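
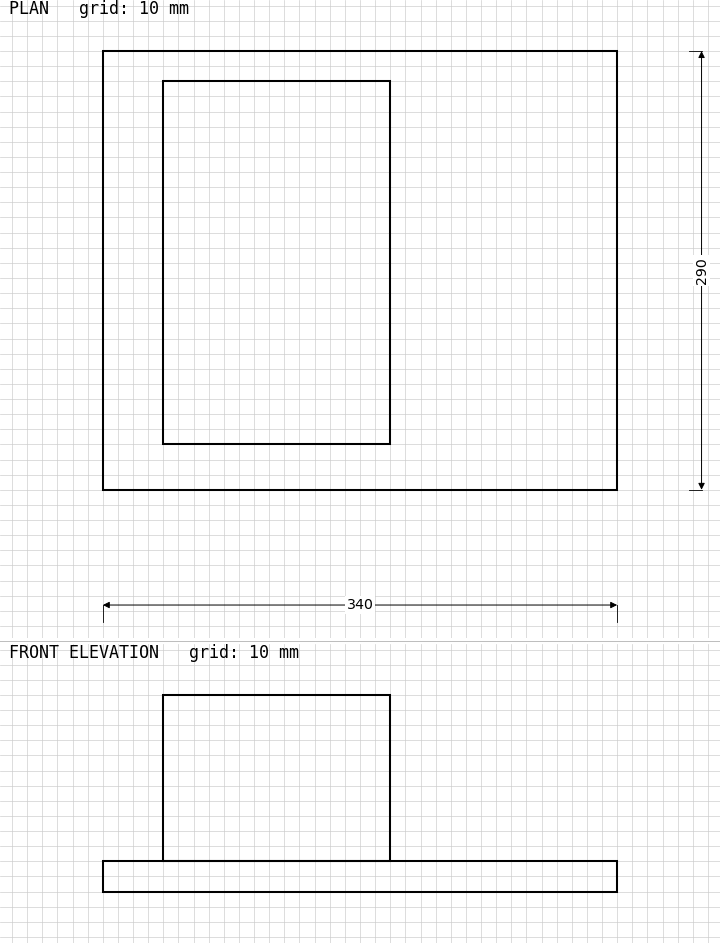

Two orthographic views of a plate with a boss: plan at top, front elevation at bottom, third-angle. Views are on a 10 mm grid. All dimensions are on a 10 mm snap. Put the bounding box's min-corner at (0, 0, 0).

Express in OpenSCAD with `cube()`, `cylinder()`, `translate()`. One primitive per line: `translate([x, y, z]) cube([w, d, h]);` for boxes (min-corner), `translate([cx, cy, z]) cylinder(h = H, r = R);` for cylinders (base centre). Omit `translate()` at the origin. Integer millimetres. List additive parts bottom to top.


cube([340, 290, 20]);
translate([40, 30, 20]) cube([150, 240, 110]);


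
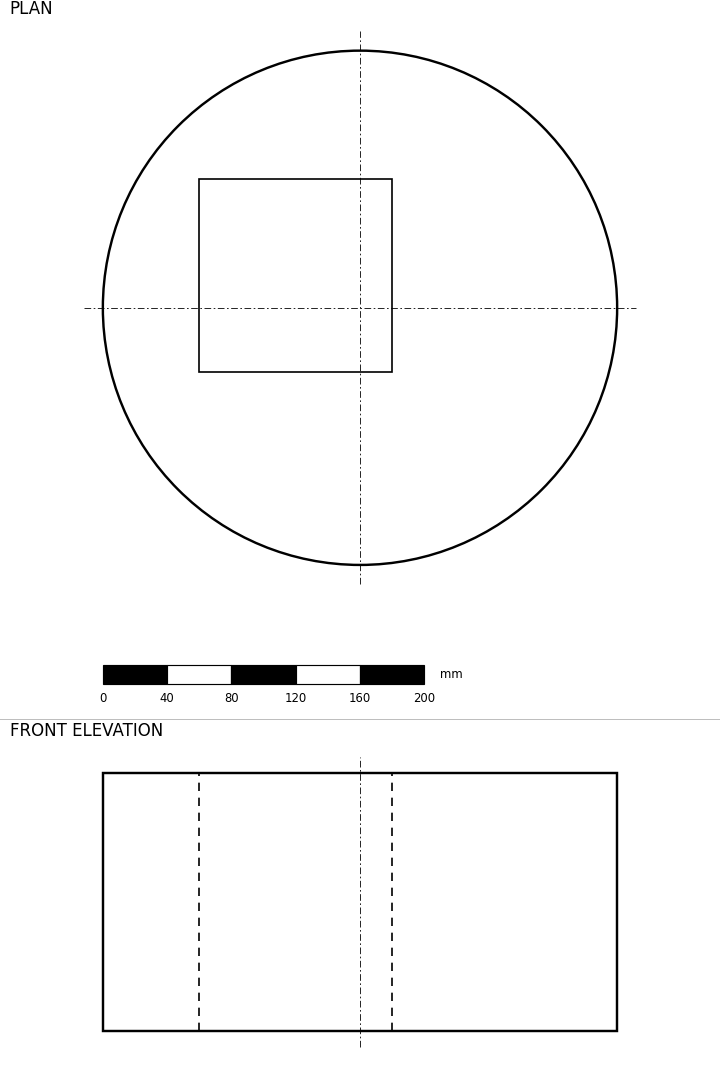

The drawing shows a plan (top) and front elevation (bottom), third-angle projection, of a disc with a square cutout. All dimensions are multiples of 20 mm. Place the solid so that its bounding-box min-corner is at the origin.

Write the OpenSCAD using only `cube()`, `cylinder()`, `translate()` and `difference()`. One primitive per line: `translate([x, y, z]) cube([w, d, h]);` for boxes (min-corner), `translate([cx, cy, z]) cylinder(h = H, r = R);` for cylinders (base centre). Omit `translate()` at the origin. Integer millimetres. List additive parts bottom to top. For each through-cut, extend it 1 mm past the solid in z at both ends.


difference() {
  translate([160, 160, 0]) cylinder(h = 160, r = 160);
  translate([60, 120, -1]) cube([120, 120, 162]);
}


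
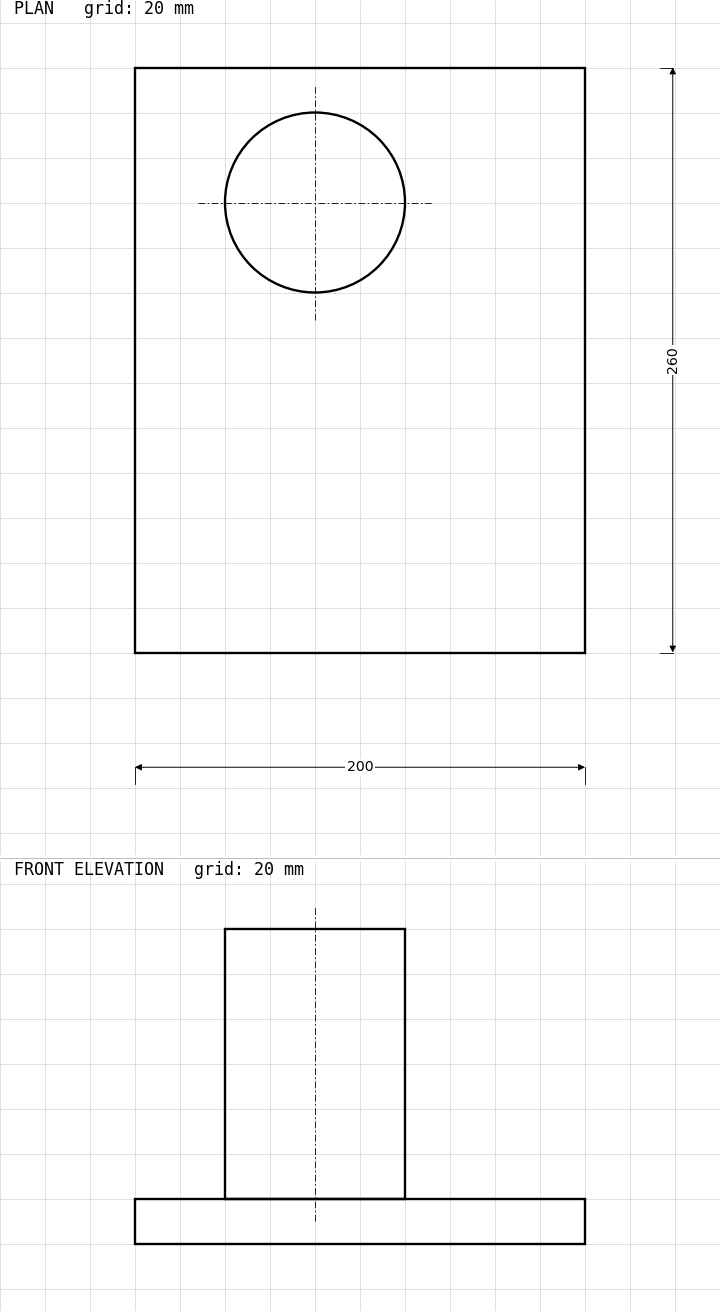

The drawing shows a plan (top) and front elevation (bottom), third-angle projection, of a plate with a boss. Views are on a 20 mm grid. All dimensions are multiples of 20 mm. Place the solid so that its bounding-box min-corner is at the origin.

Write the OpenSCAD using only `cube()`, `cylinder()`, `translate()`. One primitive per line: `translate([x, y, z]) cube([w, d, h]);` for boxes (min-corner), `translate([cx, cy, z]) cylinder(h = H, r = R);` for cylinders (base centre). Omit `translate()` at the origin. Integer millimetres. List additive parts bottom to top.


cube([200, 260, 20]);
translate([80, 200, 20]) cylinder(h = 120, r = 40);


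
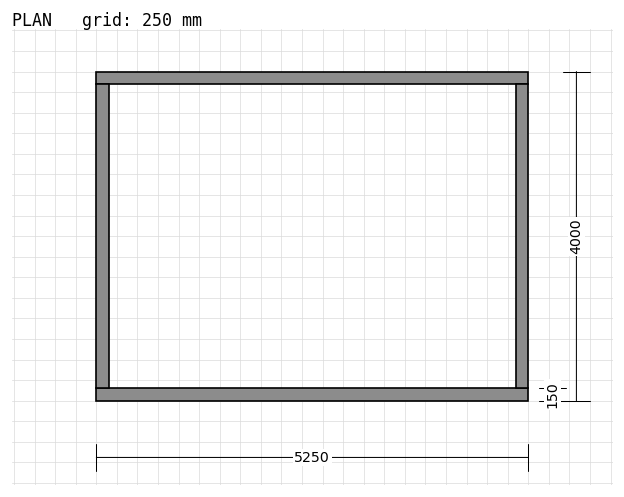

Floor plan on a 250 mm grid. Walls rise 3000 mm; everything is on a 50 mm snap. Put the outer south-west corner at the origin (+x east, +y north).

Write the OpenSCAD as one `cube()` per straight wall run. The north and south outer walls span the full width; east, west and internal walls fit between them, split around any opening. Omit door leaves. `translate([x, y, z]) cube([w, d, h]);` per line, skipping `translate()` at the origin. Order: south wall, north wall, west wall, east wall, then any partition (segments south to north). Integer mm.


cube([5250, 150, 3000]);
translate([0, 3850, 0]) cube([5250, 150, 3000]);
translate([0, 150, 0]) cube([150, 3700, 3000]);
translate([5100, 150, 0]) cube([150, 3700, 3000]);


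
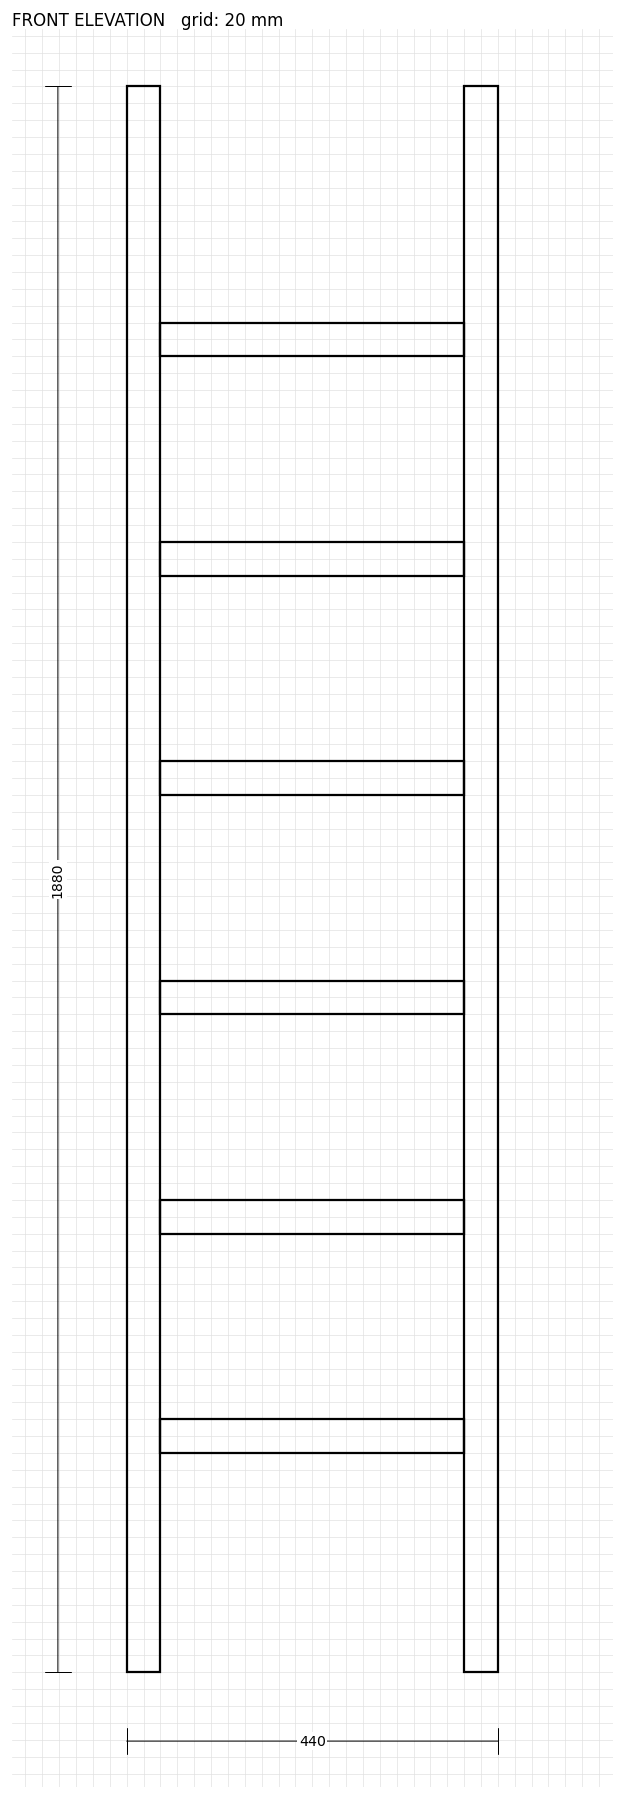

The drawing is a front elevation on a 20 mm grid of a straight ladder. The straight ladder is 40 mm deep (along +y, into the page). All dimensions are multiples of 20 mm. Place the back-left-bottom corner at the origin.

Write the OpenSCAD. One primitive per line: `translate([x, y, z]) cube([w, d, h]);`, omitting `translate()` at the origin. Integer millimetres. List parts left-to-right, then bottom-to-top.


cube([40, 40, 1880]);
translate([40, 0, 260]) cube([360, 40, 40]);
translate([40, 0, 520]) cube([360, 40, 40]);
translate([40, 0, 780]) cube([360, 40, 40]);
translate([40, 0, 1040]) cube([360, 40, 40]);
translate([40, 0, 1300]) cube([360, 40, 40]);
translate([40, 0, 1560]) cube([360, 40, 40]);
translate([400, 0, 0]) cube([40, 40, 1880]);


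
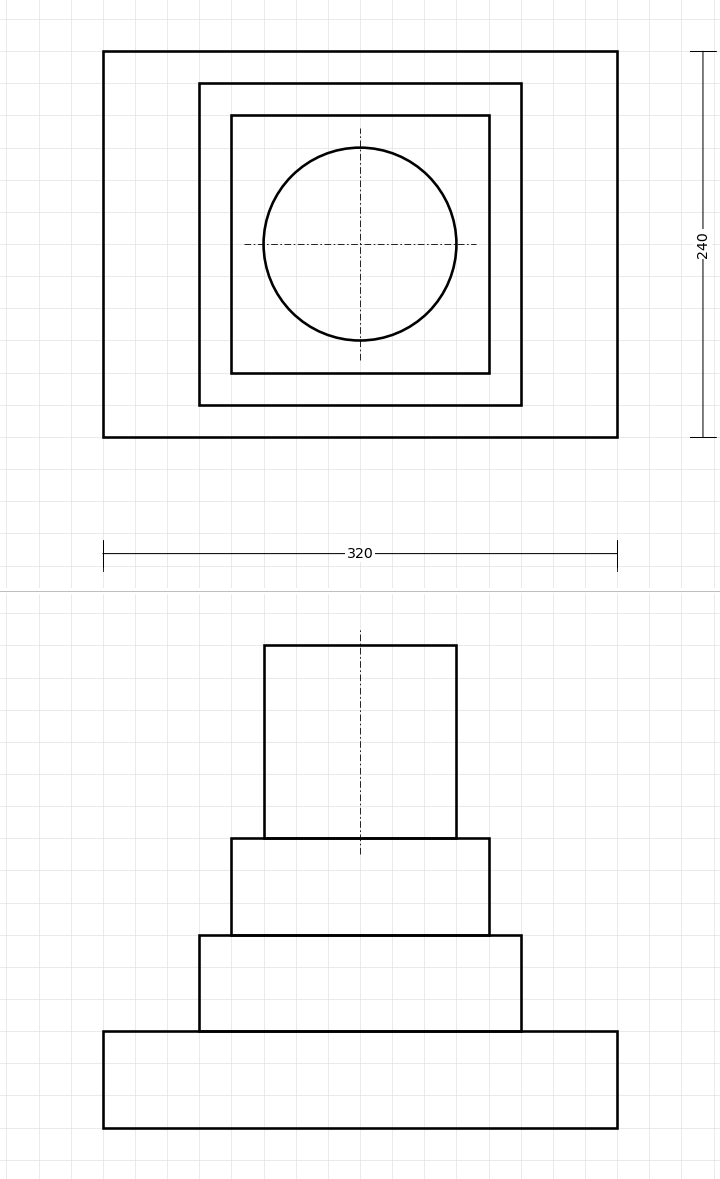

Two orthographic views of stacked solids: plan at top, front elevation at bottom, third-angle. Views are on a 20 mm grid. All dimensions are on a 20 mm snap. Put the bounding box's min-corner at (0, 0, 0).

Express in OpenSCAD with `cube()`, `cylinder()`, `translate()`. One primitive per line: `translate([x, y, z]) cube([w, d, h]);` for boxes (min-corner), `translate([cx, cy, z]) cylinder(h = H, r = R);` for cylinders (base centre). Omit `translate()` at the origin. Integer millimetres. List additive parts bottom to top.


cube([320, 240, 60]);
translate([60, 20, 60]) cube([200, 200, 60]);
translate([80, 40, 120]) cube([160, 160, 60]);
translate([160, 120, 180]) cylinder(h = 120, r = 60);


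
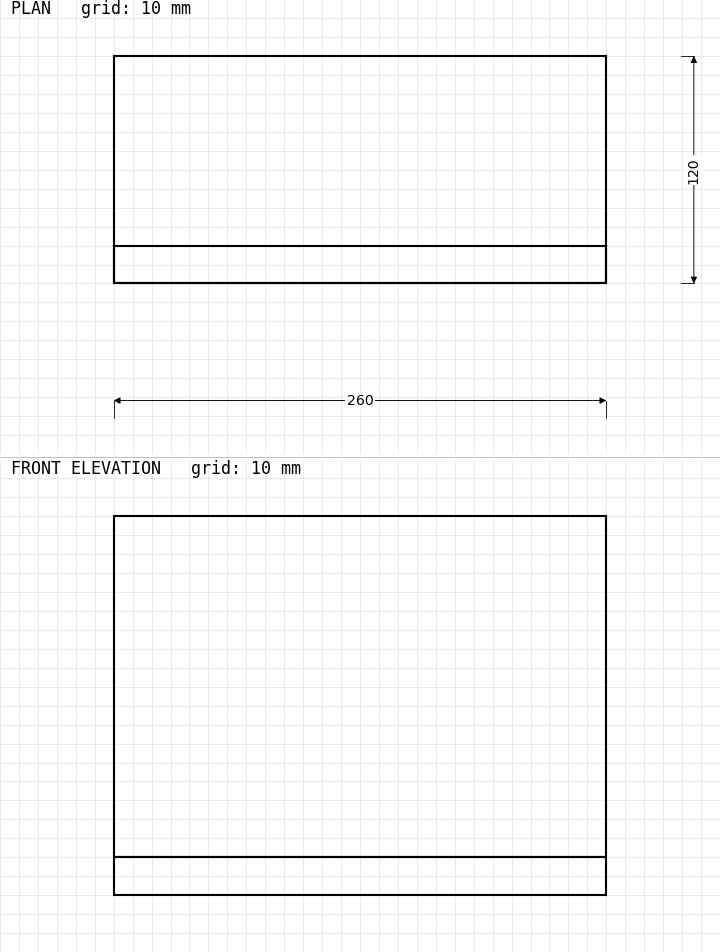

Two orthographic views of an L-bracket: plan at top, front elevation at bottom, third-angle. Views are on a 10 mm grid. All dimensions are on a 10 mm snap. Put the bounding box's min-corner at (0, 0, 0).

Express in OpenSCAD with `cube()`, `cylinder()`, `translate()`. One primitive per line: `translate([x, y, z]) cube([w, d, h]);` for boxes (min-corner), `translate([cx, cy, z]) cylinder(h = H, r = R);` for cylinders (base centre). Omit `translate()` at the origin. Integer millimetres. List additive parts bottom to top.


cube([260, 120, 20]);
translate([0, 0, 20]) cube([260, 20, 180]);


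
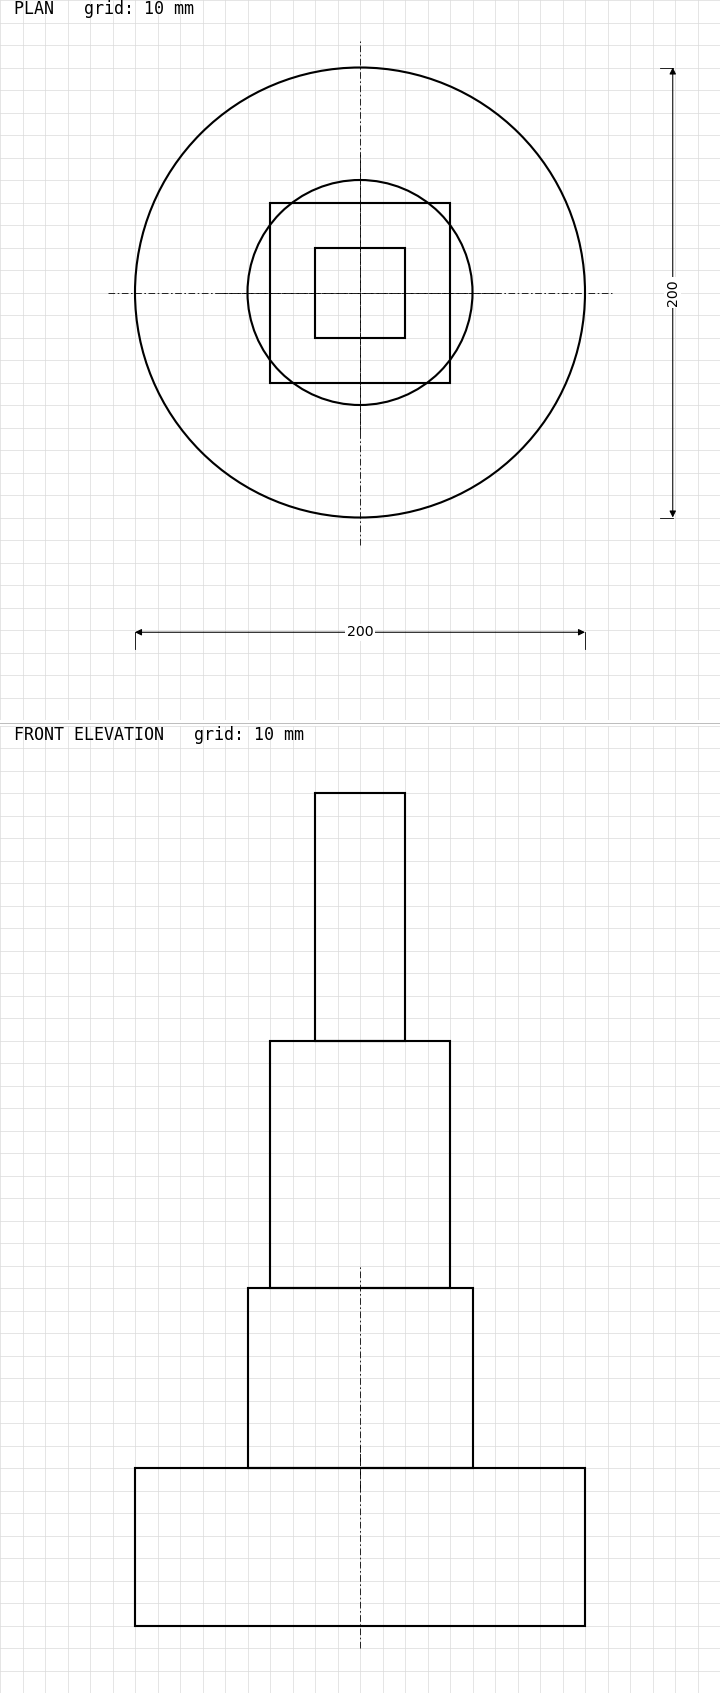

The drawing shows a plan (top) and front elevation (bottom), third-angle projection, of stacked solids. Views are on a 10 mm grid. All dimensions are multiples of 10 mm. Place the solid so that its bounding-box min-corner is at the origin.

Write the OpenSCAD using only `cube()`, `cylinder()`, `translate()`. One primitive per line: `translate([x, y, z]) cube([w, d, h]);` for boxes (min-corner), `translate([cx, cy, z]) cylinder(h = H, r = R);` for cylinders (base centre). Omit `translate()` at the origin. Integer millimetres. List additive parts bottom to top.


translate([100, 100, 0]) cylinder(h = 70, r = 100);
translate([100, 100, 70]) cylinder(h = 80, r = 50);
translate([60, 60, 150]) cube([80, 80, 110]);
translate([80, 80, 260]) cube([40, 40, 110]);


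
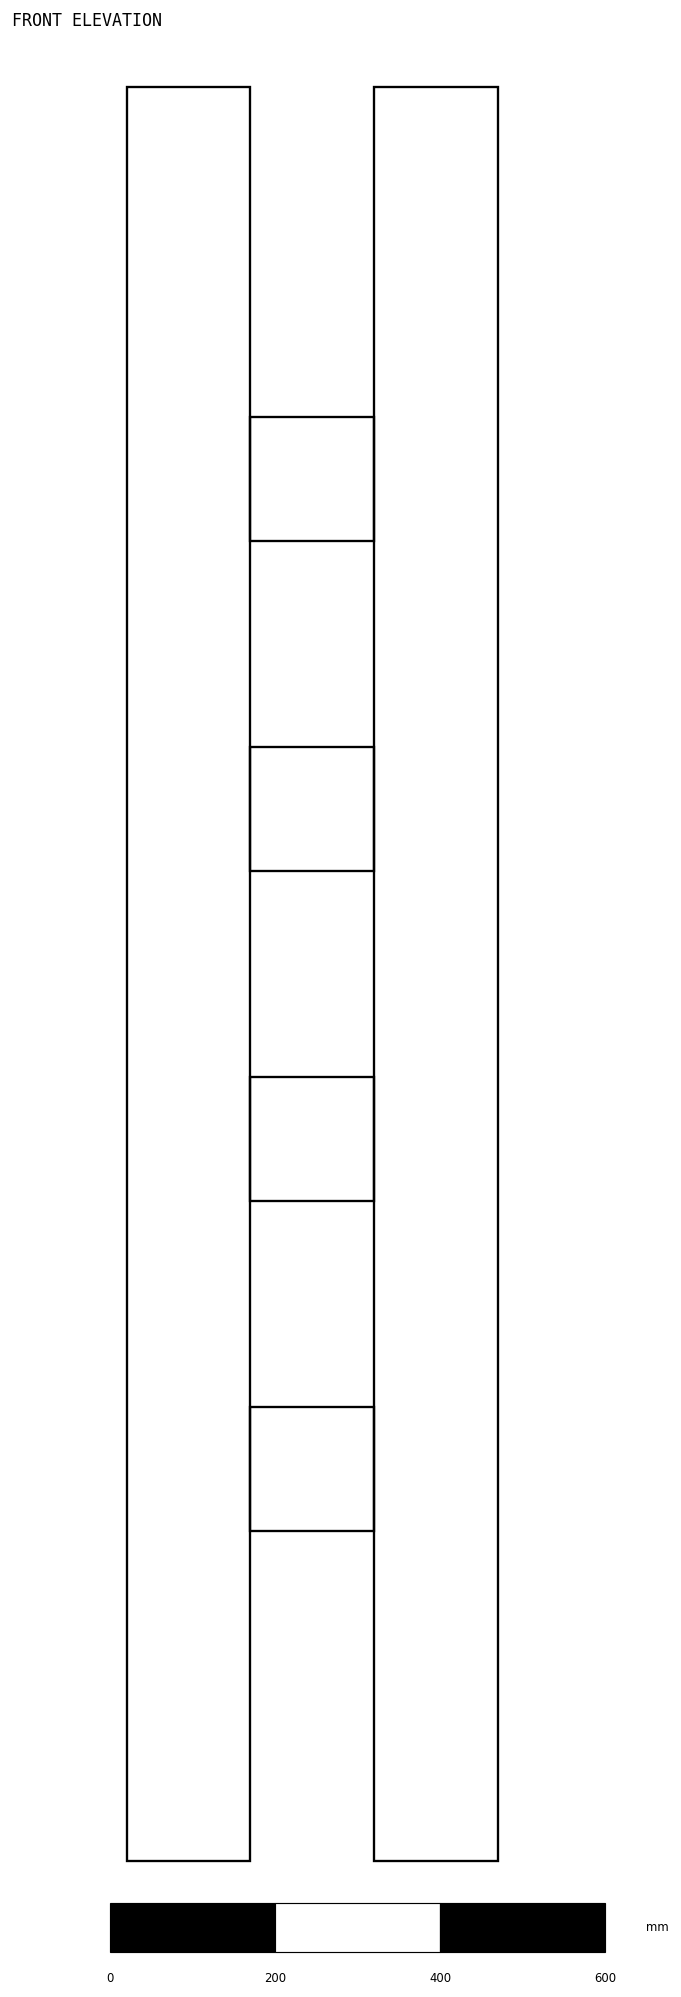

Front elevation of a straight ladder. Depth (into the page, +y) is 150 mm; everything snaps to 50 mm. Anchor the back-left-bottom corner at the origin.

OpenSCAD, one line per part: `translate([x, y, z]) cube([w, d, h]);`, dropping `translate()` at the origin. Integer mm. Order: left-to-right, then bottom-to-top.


cube([150, 150, 2150]);
translate([150, 0, 400]) cube([150, 150, 150]);
translate([150, 0, 800]) cube([150, 150, 150]);
translate([150, 0, 1200]) cube([150, 150, 150]);
translate([150, 0, 1600]) cube([150, 150, 150]);
translate([300, 0, 0]) cube([150, 150, 2150]);


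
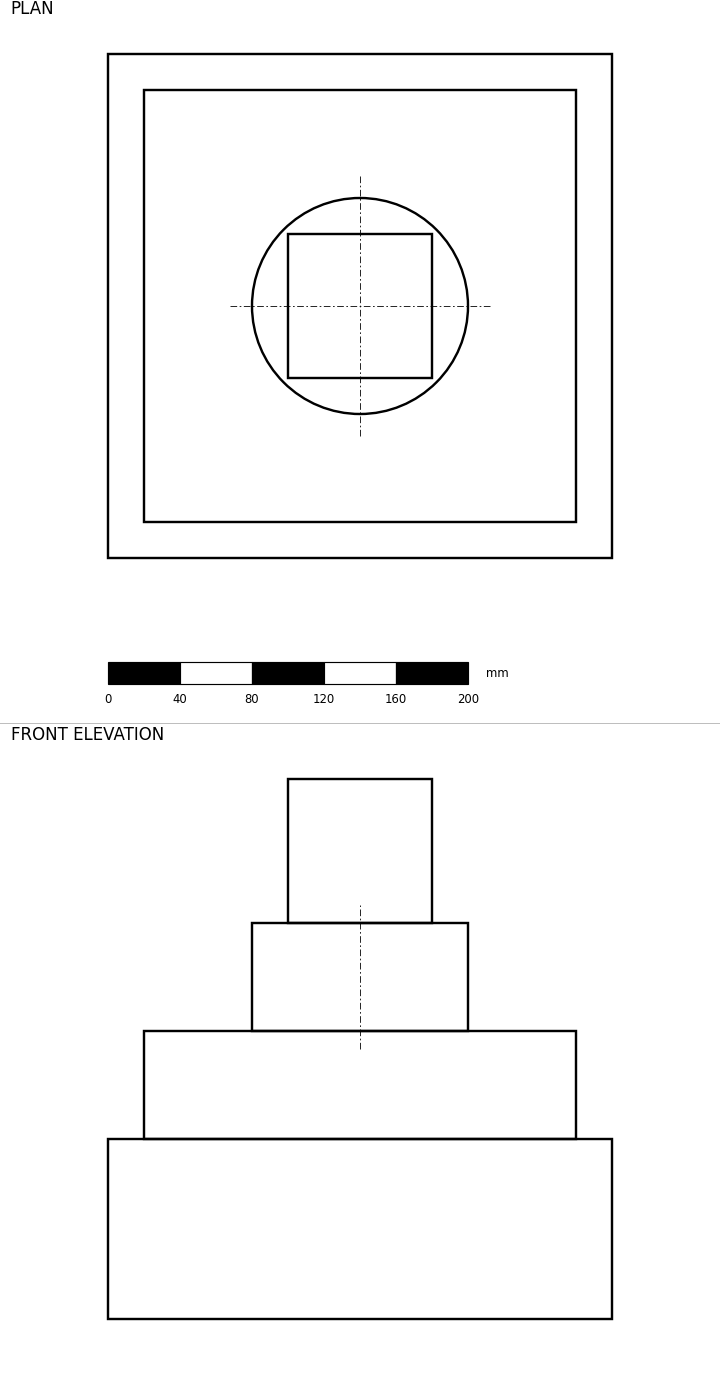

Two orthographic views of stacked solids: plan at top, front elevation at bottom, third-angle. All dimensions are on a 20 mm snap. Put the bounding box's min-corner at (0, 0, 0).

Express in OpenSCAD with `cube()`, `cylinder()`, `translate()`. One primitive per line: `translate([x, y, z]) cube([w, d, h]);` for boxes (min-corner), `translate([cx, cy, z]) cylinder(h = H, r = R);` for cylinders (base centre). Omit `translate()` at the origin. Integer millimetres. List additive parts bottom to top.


cube([280, 280, 100]);
translate([20, 20, 100]) cube([240, 240, 60]);
translate([140, 140, 160]) cylinder(h = 60, r = 60);
translate([100, 100, 220]) cube([80, 80, 80]);


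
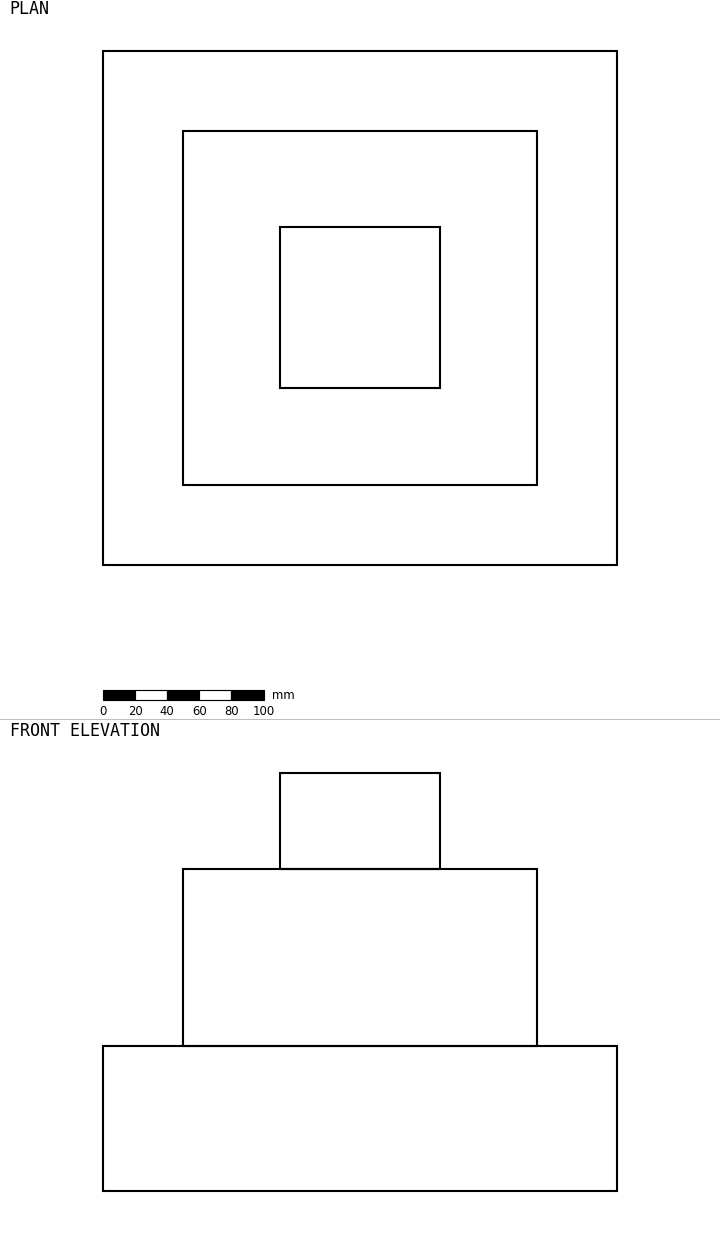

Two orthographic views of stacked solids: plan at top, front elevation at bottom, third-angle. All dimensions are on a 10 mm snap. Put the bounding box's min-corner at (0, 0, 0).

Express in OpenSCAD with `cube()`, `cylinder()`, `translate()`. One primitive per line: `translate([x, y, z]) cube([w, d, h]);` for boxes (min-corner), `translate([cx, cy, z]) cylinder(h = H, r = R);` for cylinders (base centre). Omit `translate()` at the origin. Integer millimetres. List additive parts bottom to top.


cube([320, 320, 90]);
translate([50, 50, 90]) cube([220, 220, 110]);
translate([110, 110, 200]) cube([100, 100, 60]);


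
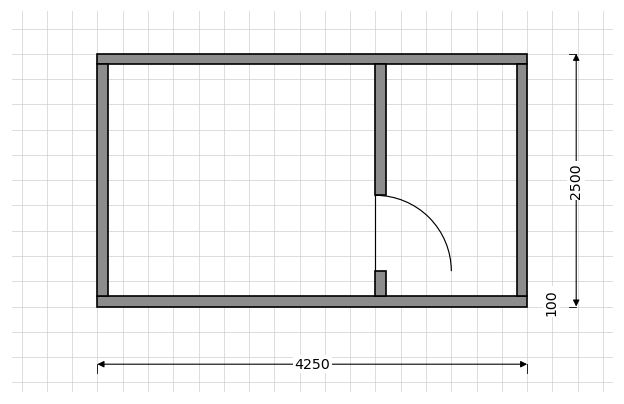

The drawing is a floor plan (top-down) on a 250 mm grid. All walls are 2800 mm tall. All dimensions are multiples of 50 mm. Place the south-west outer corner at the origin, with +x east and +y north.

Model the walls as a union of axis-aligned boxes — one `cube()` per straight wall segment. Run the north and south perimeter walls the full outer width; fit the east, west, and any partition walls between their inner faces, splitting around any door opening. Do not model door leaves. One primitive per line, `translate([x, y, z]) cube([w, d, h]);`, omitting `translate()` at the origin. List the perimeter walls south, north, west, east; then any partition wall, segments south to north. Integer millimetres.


cube([4250, 100, 2800]);
translate([0, 2400, 0]) cube([4250, 100, 2800]);
translate([0, 100, 0]) cube([100, 2300, 2800]);
translate([4150, 100, 0]) cube([100, 2300, 2800]);
translate([2750, 100, 0]) cube([100, 250, 2800]);
translate([2750, 1100, 0]) cube([100, 1300, 2800]);


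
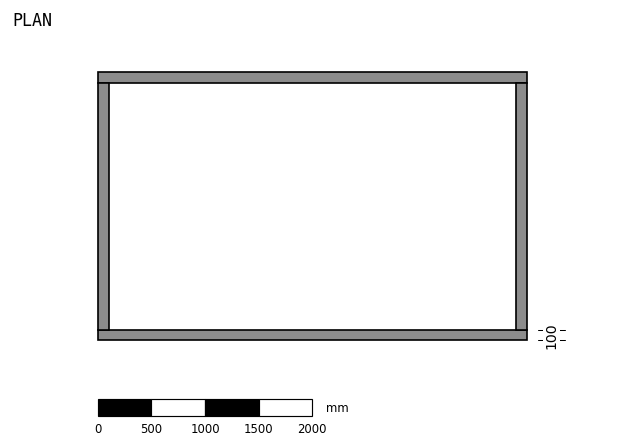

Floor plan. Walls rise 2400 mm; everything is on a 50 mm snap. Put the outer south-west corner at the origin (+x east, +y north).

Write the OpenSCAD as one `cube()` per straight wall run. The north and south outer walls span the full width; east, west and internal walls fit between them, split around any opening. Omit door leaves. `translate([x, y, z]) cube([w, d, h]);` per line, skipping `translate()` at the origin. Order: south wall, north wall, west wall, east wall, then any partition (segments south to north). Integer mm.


cube([4000, 100, 2400]);
translate([0, 2400, 0]) cube([4000, 100, 2400]);
translate([0, 100, 0]) cube([100, 2300, 2400]);
translate([3900, 100, 0]) cube([100, 2300, 2400]);


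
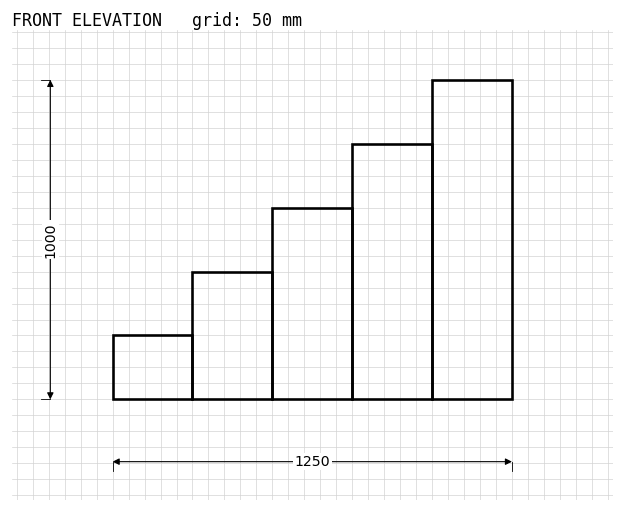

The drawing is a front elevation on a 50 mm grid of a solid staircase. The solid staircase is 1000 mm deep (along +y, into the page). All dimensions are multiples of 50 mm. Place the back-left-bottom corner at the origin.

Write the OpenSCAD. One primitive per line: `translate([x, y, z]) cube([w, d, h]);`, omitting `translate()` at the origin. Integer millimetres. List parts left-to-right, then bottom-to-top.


cube([250, 1000, 200]);
translate([250, 0, 0]) cube([250, 1000, 400]);
translate([500, 0, 0]) cube([250, 1000, 600]);
translate([750, 0, 0]) cube([250, 1000, 800]);
translate([1000, 0, 0]) cube([250, 1000, 1000]);


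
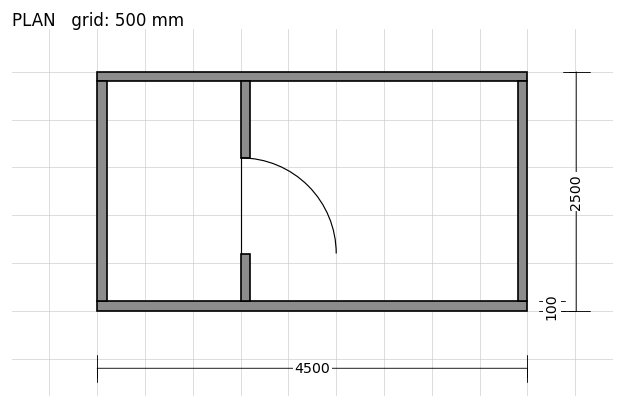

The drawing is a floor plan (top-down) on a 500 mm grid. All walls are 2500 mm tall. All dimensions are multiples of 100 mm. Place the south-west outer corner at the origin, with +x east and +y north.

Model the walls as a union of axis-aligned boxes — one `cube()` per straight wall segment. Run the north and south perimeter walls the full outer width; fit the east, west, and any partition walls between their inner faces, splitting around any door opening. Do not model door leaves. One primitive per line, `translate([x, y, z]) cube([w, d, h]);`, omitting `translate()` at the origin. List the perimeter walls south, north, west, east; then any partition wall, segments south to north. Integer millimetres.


cube([4500, 100, 2500]);
translate([0, 2400, 0]) cube([4500, 100, 2500]);
translate([0, 100, 0]) cube([100, 2300, 2500]);
translate([4400, 100, 0]) cube([100, 2300, 2500]);
translate([1500, 100, 0]) cube([100, 500, 2500]);
translate([1500, 1600, 0]) cube([100, 800, 2500]);


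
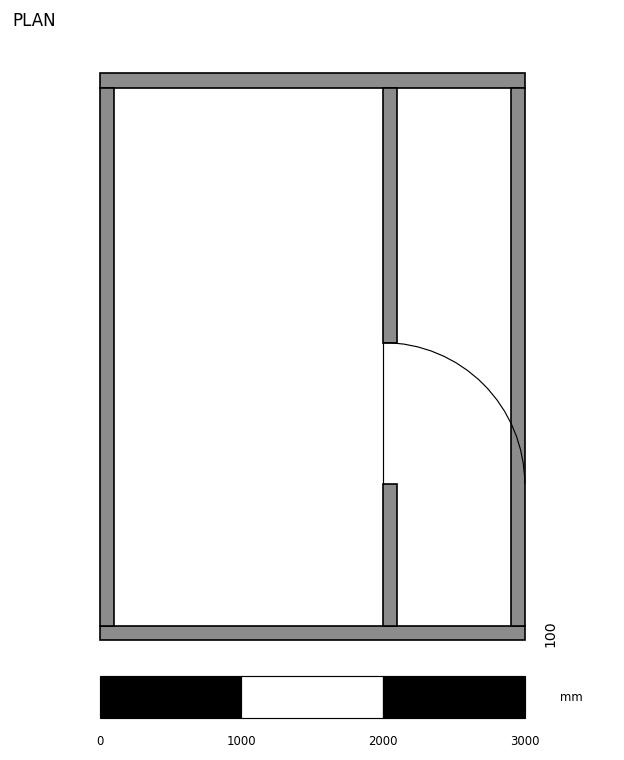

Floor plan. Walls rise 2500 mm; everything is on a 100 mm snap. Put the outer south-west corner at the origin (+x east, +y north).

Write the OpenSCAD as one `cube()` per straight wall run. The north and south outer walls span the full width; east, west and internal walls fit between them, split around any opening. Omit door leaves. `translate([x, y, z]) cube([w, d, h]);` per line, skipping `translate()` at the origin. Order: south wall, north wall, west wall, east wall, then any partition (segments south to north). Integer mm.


cube([3000, 100, 2500]);
translate([0, 3900, 0]) cube([3000, 100, 2500]);
translate([0, 100, 0]) cube([100, 3800, 2500]);
translate([2900, 100, 0]) cube([100, 3800, 2500]);
translate([2000, 100, 0]) cube([100, 1000, 2500]);
translate([2000, 2100, 0]) cube([100, 1800, 2500]);


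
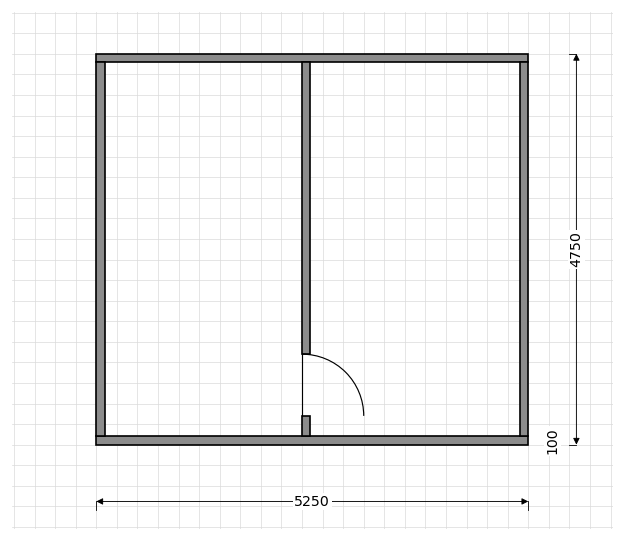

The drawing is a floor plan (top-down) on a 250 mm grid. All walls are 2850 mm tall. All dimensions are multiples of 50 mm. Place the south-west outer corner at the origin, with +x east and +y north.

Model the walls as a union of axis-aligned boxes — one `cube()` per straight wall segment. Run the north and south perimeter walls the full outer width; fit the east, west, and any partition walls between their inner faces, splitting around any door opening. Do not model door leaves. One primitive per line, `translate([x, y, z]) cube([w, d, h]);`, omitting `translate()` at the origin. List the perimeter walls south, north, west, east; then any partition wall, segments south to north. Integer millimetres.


cube([5250, 100, 2850]);
translate([0, 4650, 0]) cube([5250, 100, 2850]);
translate([0, 100, 0]) cube([100, 4550, 2850]);
translate([5150, 100, 0]) cube([100, 4550, 2850]);
translate([2500, 100, 0]) cube([100, 250, 2850]);
translate([2500, 1100, 0]) cube([100, 3550, 2850]);


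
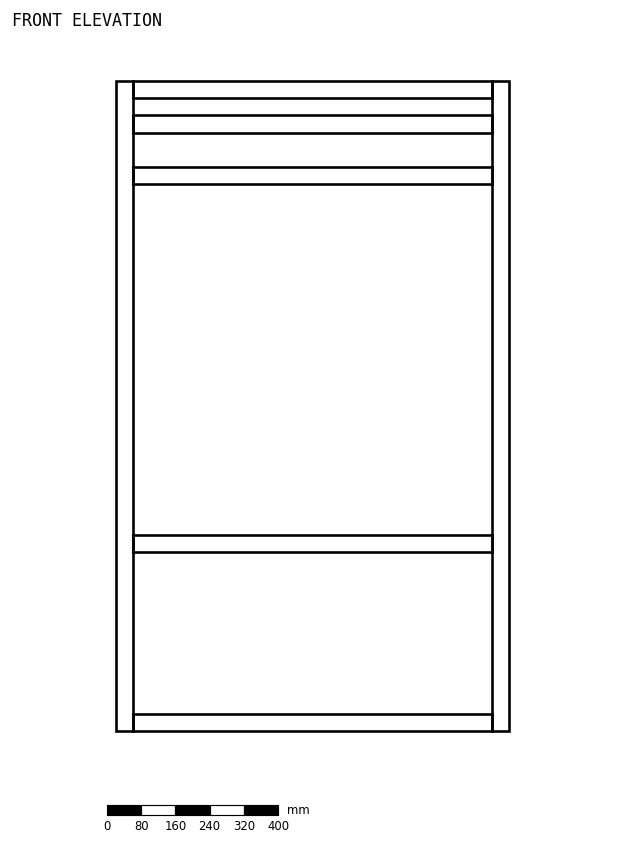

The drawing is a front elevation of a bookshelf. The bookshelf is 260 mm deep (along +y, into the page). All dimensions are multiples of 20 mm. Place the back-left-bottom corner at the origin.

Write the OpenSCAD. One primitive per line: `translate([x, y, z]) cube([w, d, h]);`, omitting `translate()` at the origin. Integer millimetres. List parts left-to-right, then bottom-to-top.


cube([40, 260, 1520]);
translate([40, 0, 0]) cube([840, 260, 40]);
translate([40, 0, 420]) cube([840, 260, 40]);
translate([40, 0, 1280]) cube([840, 260, 40]);
translate([40, 0, 1400]) cube([840, 260, 40]);
translate([40, 0, 1480]) cube([840, 260, 40]);
translate([880, 0, 0]) cube([40, 260, 1520]);


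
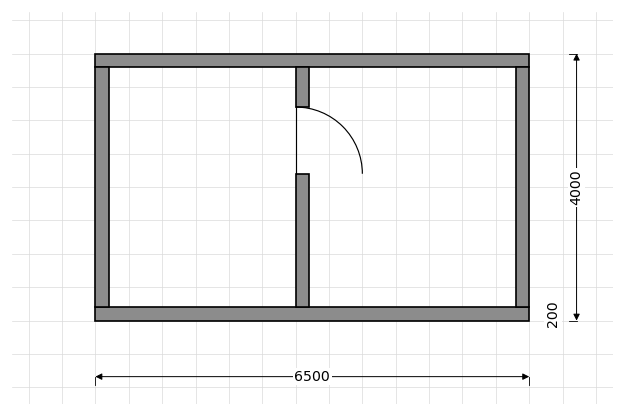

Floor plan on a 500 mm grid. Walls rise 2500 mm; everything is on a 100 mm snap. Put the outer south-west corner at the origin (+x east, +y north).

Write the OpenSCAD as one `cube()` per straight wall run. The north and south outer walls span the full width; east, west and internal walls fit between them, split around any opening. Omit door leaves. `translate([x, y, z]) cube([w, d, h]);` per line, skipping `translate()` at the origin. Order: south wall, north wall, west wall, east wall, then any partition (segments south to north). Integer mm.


cube([6500, 200, 2500]);
translate([0, 3800, 0]) cube([6500, 200, 2500]);
translate([0, 200, 0]) cube([200, 3600, 2500]);
translate([6300, 200, 0]) cube([200, 3600, 2500]);
translate([3000, 200, 0]) cube([200, 2000, 2500]);
translate([3000, 3200, 0]) cube([200, 600, 2500]);


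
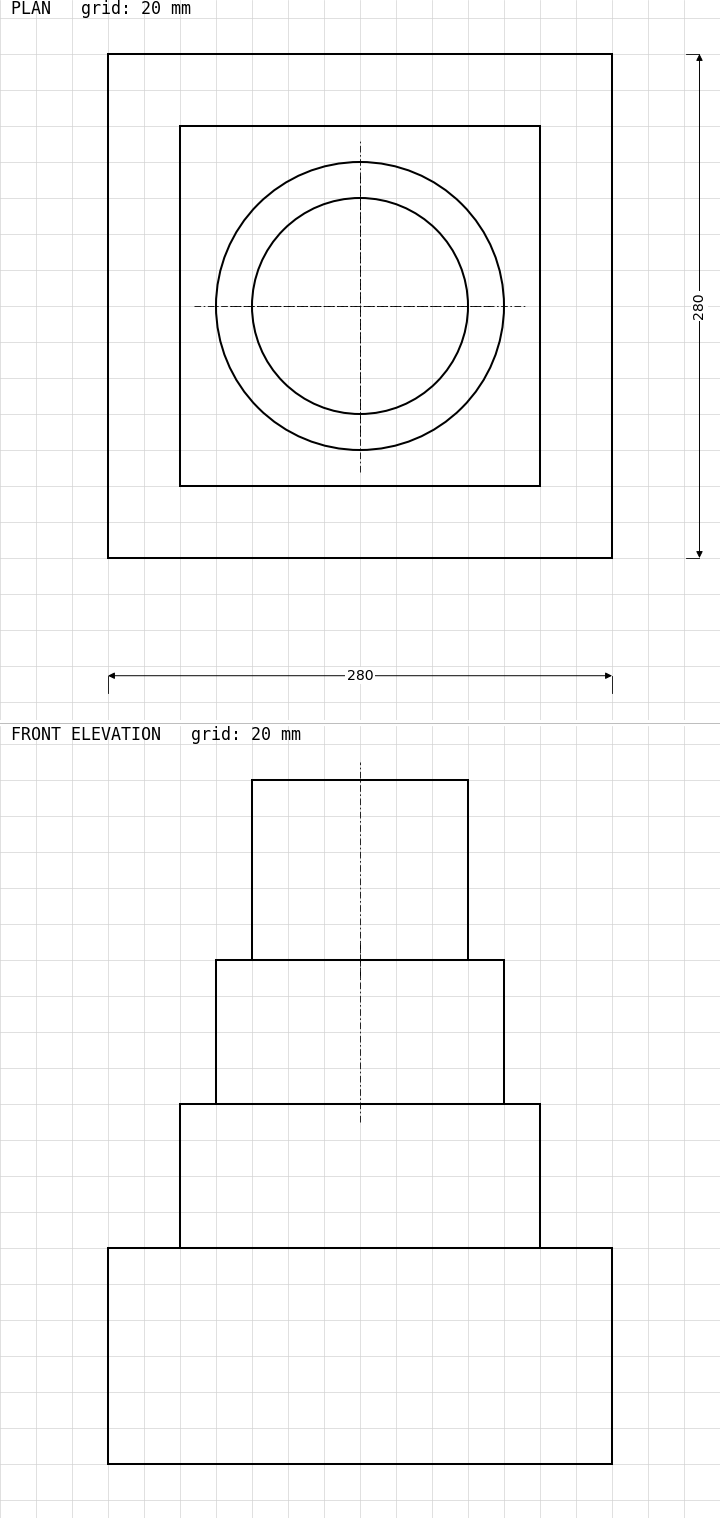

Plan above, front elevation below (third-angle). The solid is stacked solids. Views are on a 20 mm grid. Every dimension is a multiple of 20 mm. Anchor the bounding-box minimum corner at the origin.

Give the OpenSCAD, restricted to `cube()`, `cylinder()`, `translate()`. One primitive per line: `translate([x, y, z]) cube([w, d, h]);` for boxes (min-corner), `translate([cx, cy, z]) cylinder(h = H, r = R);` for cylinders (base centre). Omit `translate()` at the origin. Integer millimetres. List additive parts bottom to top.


cube([280, 280, 120]);
translate([40, 40, 120]) cube([200, 200, 80]);
translate([140, 140, 200]) cylinder(h = 80, r = 80);
translate([140, 140, 280]) cylinder(h = 100, r = 60);


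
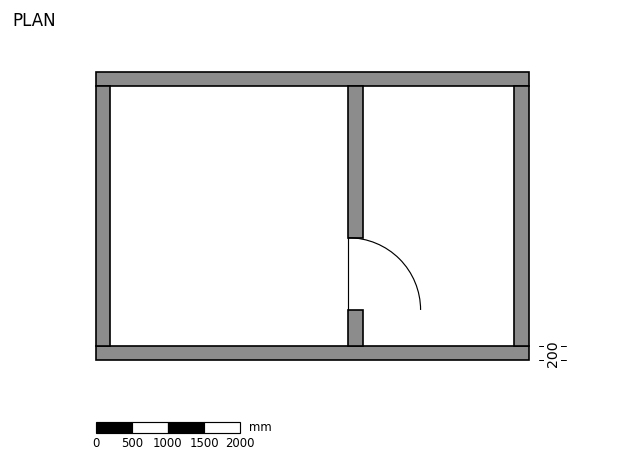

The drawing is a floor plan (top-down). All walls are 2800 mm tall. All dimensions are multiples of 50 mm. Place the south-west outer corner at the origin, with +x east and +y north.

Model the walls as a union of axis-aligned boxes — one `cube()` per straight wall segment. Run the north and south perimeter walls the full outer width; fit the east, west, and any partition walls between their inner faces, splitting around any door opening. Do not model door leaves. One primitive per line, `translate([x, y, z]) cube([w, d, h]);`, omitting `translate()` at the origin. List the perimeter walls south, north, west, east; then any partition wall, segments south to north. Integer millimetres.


cube([6000, 200, 2800]);
translate([0, 3800, 0]) cube([6000, 200, 2800]);
translate([0, 200, 0]) cube([200, 3600, 2800]);
translate([5800, 200, 0]) cube([200, 3600, 2800]);
translate([3500, 200, 0]) cube([200, 500, 2800]);
translate([3500, 1700, 0]) cube([200, 2100, 2800]);


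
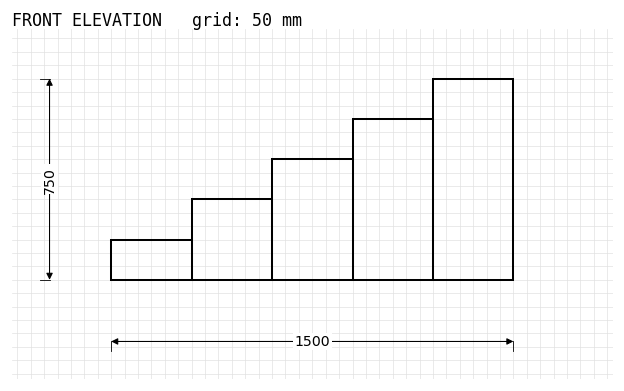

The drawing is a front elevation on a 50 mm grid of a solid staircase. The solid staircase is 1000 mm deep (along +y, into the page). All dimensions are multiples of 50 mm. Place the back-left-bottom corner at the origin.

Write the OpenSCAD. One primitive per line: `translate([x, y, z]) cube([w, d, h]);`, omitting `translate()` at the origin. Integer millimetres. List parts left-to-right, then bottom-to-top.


cube([300, 1000, 150]);
translate([300, 0, 0]) cube([300, 1000, 300]);
translate([600, 0, 0]) cube([300, 1000, 450]);
translate([900, 0, 0]) cube([300, 1000, 600]);
translate([1200, 0, 0]) cube([300, 1000, 750]);


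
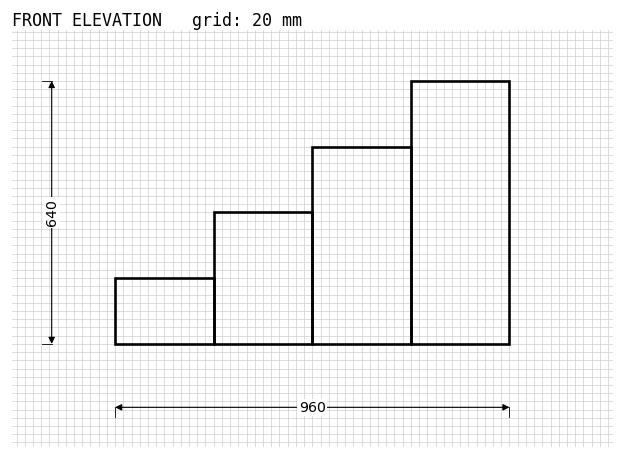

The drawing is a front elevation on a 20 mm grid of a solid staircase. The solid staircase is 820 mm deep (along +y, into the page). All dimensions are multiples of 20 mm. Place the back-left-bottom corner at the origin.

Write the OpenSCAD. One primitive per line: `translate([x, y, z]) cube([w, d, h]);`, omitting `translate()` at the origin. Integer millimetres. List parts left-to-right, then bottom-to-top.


cube([240, 820, 160]);
translate([240, 0, 0]) cube([240, 820, 320]);
translate([480, 0, 0]) cube([240, 820, 480]);
translate([720, 0, 0]) cube([240, 820, 640]);


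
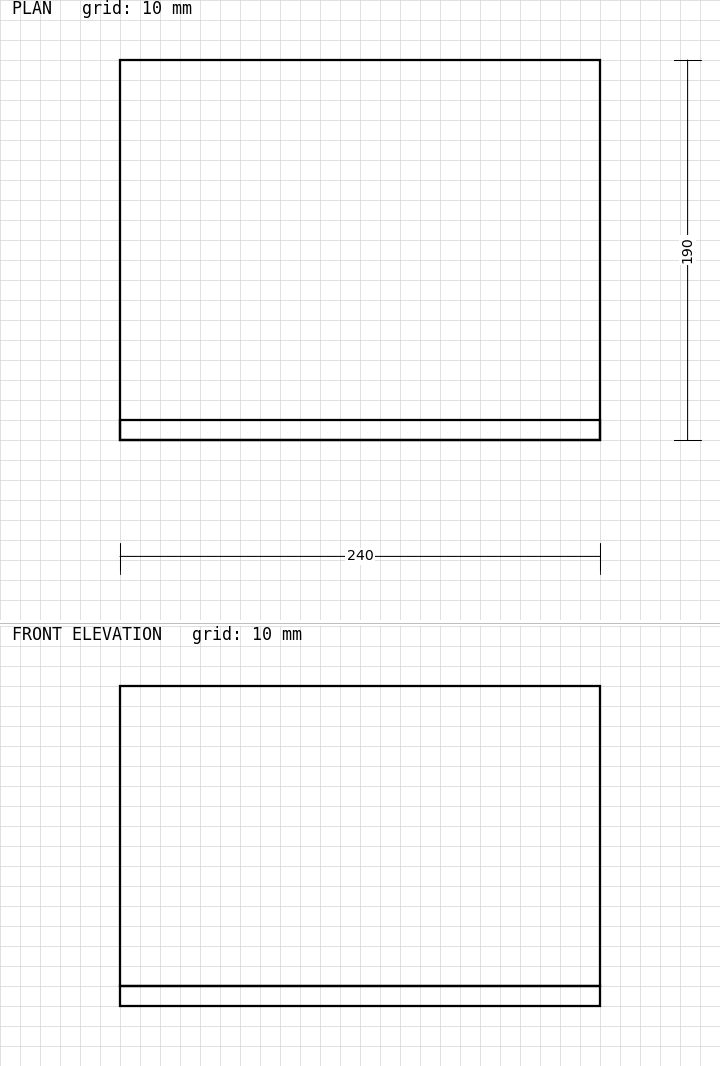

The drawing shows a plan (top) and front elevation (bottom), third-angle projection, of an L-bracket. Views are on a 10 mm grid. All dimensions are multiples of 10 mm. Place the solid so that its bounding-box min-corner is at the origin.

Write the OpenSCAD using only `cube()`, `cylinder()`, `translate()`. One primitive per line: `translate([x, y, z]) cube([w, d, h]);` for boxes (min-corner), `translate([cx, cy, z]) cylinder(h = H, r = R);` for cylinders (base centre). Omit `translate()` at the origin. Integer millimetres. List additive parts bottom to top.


cube([240, 190, 10]);
translate([0, 0, 10]) cube([240, 10, 150]);


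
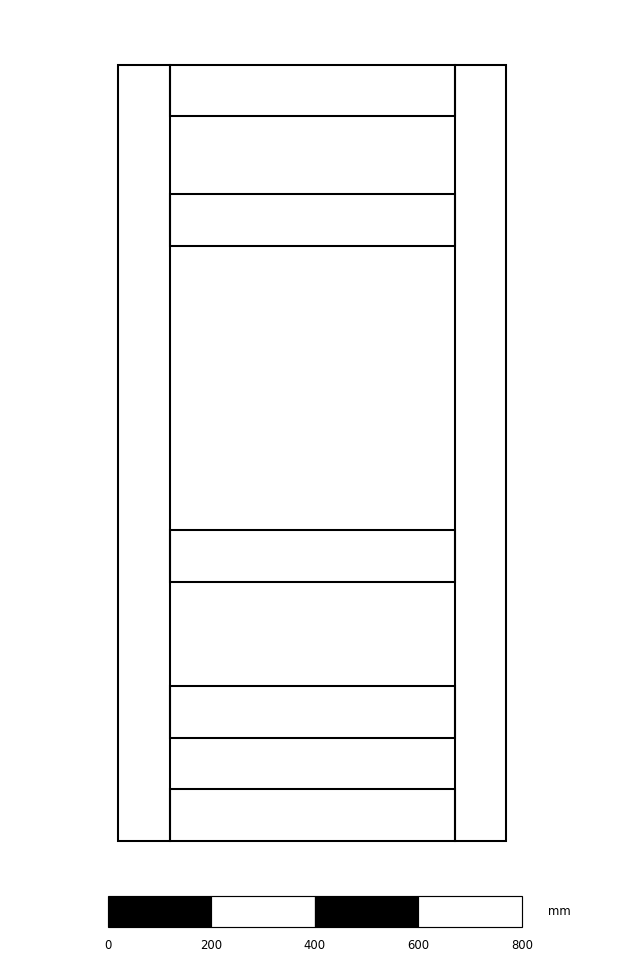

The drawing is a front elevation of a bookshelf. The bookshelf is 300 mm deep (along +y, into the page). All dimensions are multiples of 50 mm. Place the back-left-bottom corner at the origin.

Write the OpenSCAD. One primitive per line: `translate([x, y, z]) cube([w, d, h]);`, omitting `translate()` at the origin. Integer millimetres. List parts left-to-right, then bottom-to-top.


cube([100, 300, 1500]);
translate([100, 0, 0]) cube([550, 300, 100]);
translate([100, 0, 200]) cube([550, 300, 100]);
translate([100, 0, 500]) cube([550, 300, 100]);
translate([100, 0, 1150]) cube([550, 300, 100]);
translate([100, 0, 1400]) cube([550, 300, 100]);
translate([650, 0, 0]) cube([100, 300, 1500]);


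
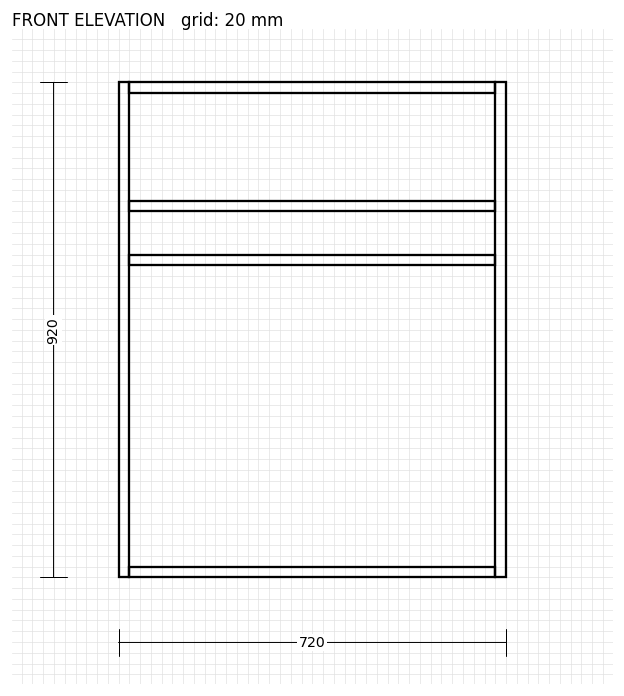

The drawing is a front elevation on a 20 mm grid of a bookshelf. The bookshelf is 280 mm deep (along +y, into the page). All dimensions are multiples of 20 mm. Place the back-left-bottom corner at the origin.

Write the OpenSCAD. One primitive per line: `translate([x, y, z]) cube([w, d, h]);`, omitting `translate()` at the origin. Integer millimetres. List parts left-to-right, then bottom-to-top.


cube([20, 280, 920]);
translate([20, 0, 0]) cube([680, 280, 20]);
translate([20, 0, 580]) cube([680, 280, 20]);
translate([20, 0, 680]) cube([680, 280, 20]);
translate([20, 0, 900]) cube([680, 280, 20]);
translate([700, 0, 0]) cube([20, 280, 920]);


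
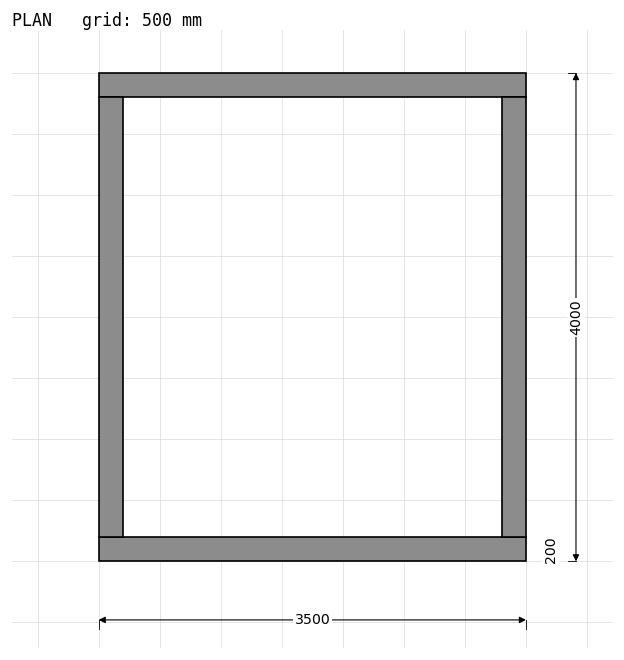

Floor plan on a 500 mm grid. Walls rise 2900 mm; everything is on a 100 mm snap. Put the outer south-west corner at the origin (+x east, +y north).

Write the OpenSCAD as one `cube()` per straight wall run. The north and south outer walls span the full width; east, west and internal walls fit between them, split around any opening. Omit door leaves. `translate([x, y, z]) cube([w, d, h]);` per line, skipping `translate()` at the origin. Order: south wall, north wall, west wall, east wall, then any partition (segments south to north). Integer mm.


cube([3500, 200, 2900]);
translate([0, 3800, 0]) cube([3500, 200, 2900]);
translate([0, 200, 0]) cube([200, 3600, 2900]);
translate([3300, 200, 0]) cube([200, 3600, 2900]);


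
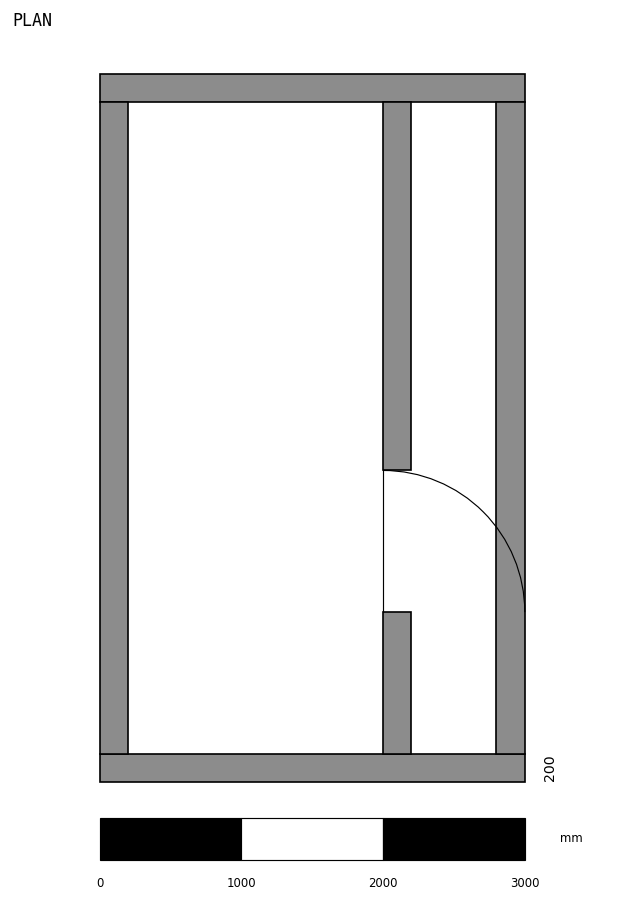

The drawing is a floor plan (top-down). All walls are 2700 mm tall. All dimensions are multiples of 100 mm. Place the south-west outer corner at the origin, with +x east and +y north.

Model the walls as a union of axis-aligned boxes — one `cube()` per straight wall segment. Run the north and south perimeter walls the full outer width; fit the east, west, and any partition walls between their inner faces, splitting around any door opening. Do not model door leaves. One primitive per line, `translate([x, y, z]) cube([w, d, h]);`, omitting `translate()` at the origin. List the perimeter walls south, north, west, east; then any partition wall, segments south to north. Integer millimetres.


cube([3000, 200, 2700]);
translate([0, 4800, 0]) cube([3000, 200, 2700]);
translate([0, 200, 0]) cube([200, 4600, 2700]);
translate([2800, 200, 0]) cube([200, 4600, 2700]);
translate([2000, 200, 0]) cube([200, 1000, 2700]);
translate([2000, 2200, 0]) cube([200, 2600, 2700]);


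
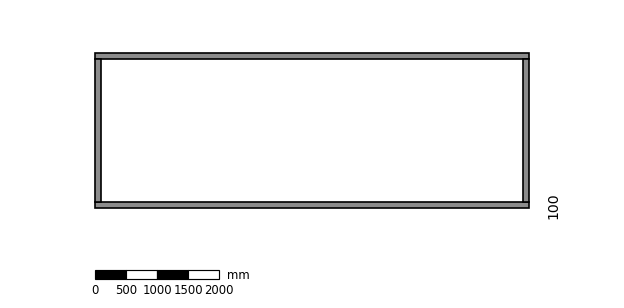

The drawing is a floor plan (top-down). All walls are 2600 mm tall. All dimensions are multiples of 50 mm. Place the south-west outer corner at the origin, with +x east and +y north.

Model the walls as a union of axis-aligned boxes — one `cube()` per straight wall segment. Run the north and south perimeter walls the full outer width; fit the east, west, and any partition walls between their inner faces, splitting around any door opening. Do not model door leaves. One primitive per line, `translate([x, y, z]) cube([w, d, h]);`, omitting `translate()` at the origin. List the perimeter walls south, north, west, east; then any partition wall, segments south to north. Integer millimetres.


cube([7000, 100, 2600]);
translate([0, 2400, 0]) cube([7000, 100, 2600]);
translate([0, 100, 0]) cube([100, 2300, 2600]);
translate([6900, 100, 0]) cube([100, 2300, 2600]);


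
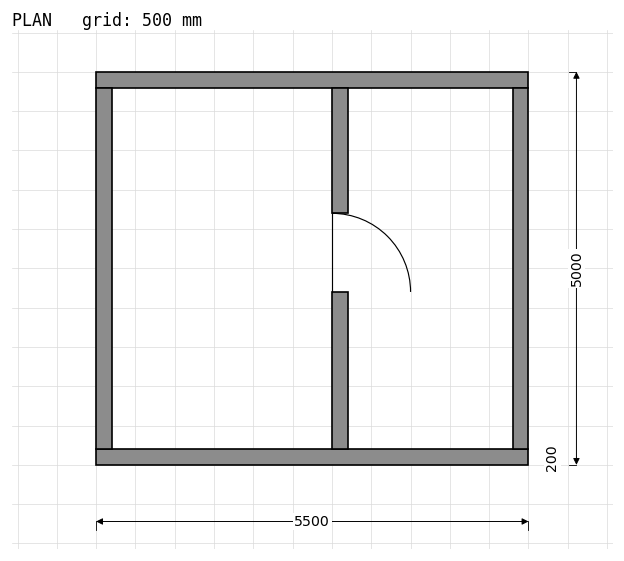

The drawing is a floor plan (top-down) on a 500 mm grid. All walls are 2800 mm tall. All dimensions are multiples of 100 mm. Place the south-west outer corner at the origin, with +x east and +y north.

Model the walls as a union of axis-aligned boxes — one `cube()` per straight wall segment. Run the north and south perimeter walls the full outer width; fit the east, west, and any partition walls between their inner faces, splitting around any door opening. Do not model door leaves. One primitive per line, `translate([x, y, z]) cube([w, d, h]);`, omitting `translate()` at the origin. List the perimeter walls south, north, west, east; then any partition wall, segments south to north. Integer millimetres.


cube([5500, 200, 2800]);
translate([0, 4800, 0]) cube([5500, 200, 2800]);
translate([0, 200, 0]) cube([200, 4600, 2800]);
translate([5300, 200, 0]) cube([200, 4600, 2800]);
translate([3000, 200, 0]) cube([200, 2000, 2800]);
translate([3000, 3200, 0]) cube([200, 1600, 2800]);


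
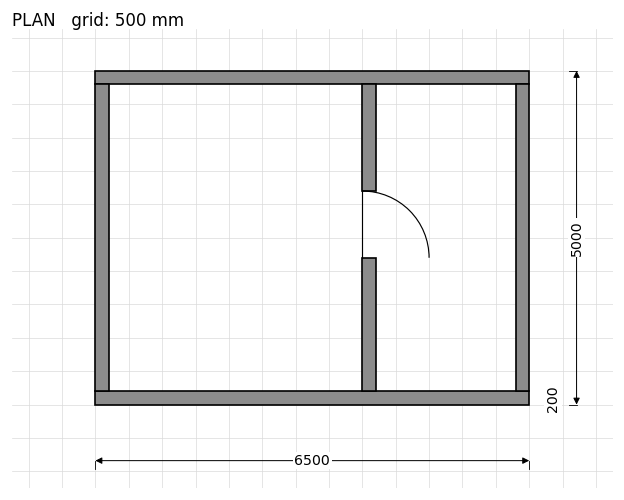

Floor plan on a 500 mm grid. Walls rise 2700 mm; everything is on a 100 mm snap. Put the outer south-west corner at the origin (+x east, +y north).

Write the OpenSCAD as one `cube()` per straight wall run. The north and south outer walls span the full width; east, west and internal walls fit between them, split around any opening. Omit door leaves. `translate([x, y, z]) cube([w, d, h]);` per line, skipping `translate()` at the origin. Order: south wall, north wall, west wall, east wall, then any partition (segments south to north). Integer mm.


cube([6500, 200, 2700]);
translate([0, 4800, 0]) cube([6500, 200, 2700]);
translate([0, 200, 0]) cube([200, 4600, 2700]);
translate([6300, 200, 0]) cube([200, 4600, 2700]);
translate([4000, 200, 0]) cube([200, 2000, 2700]);
translate([4000, 3200, 0]) cube([200, 1600, 2700]);


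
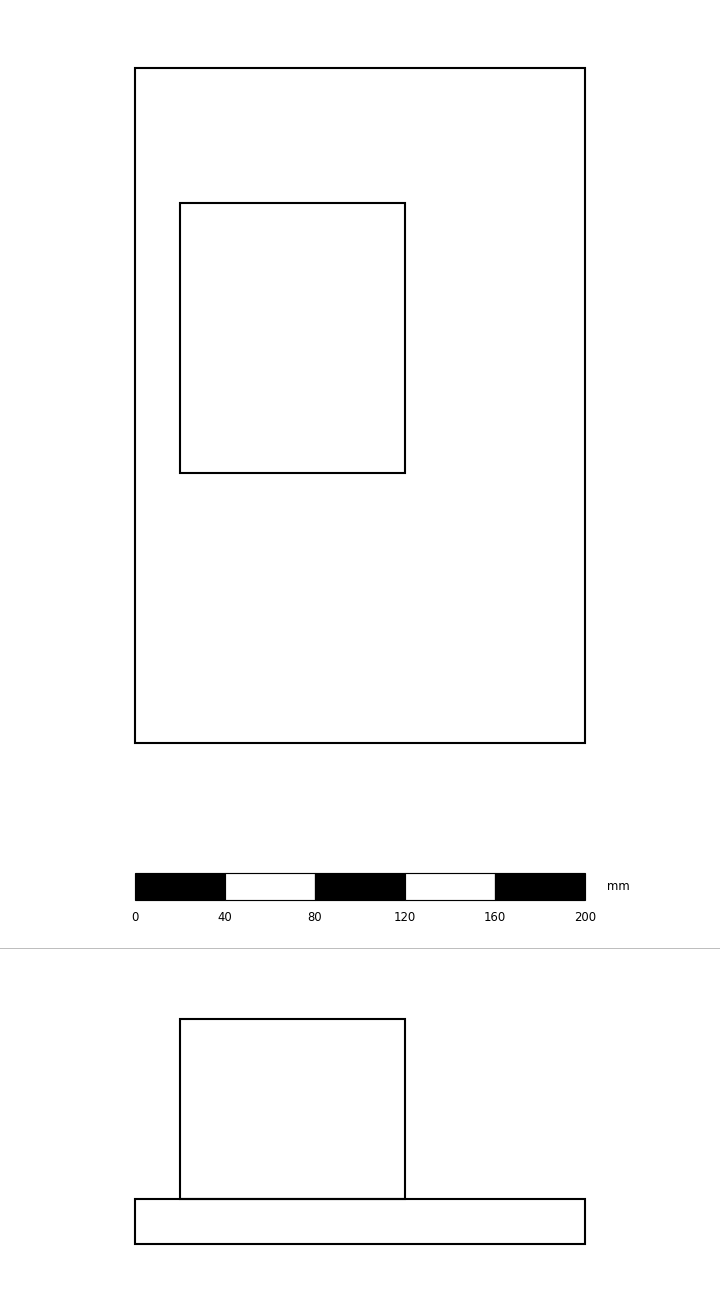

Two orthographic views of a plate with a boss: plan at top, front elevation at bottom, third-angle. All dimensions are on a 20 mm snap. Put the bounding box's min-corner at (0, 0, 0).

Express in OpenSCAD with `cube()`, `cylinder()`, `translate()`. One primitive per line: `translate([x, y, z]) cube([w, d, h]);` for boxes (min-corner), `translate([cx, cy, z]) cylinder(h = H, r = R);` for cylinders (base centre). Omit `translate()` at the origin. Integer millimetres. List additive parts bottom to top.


cube([200, 300, 20]);
translate([20, 120, 20]) cube([100, 120, 80]);


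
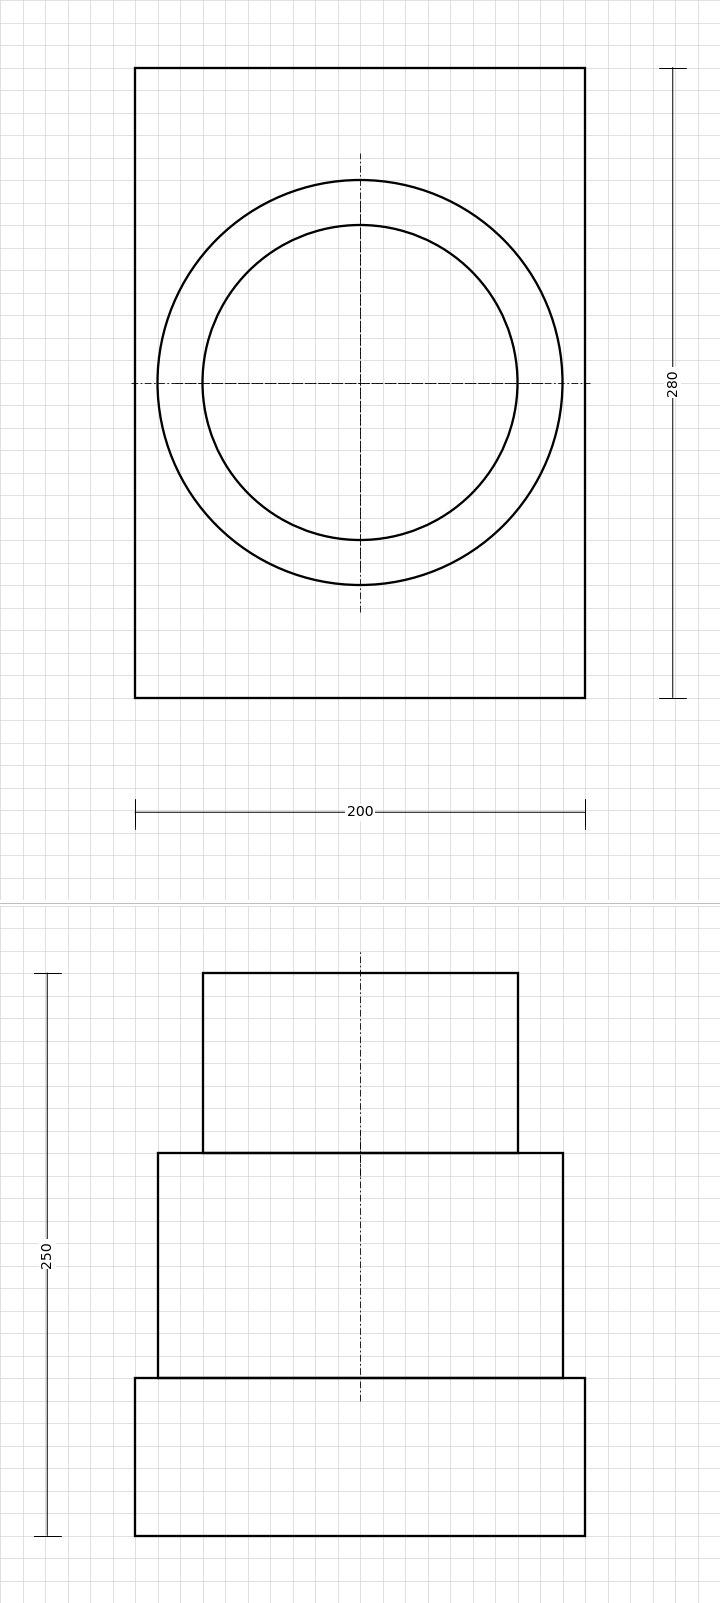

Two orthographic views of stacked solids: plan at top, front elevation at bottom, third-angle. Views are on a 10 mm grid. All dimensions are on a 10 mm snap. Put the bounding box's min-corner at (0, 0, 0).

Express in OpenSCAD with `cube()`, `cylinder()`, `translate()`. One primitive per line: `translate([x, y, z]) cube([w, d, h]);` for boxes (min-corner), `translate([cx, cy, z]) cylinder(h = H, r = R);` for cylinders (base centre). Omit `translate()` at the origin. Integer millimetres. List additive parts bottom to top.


cube([200, 280, 70]);
translate([100, 140, 70]) cylinder(h = 100, r = 90);
translate([100, 140, 170]) cylinder(h = 80, r = 70);


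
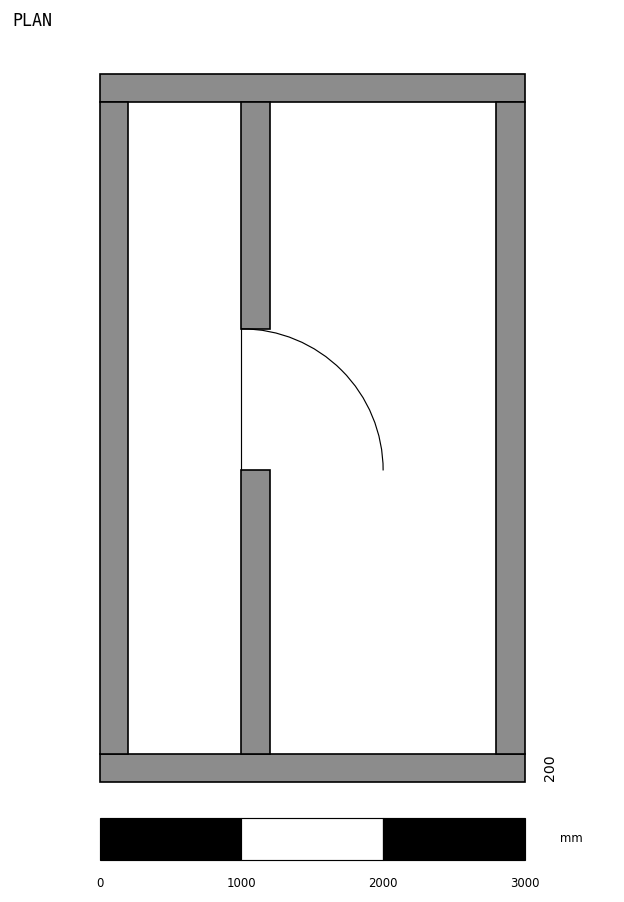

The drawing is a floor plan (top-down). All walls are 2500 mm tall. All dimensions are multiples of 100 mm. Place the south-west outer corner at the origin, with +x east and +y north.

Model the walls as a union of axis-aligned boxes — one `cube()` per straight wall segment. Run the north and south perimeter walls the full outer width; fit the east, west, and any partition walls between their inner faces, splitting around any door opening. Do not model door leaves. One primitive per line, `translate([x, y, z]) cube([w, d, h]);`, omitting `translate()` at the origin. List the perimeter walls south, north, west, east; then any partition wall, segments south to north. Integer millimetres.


cube([3000, 200, 2500]);
translate([0, 4800, 0]) cube([3000, 200, 2500]);
translate([0, 200, 0]) cube([200, 4600, 2500]);
translate([2800, 200, 0]) cube([200, 4600, 2500]);
translate([1000, 200, 0]) cube([200, 2000, 2500]);
translate([1000, 3200, 0]) cube([200, 1600, 2500]);


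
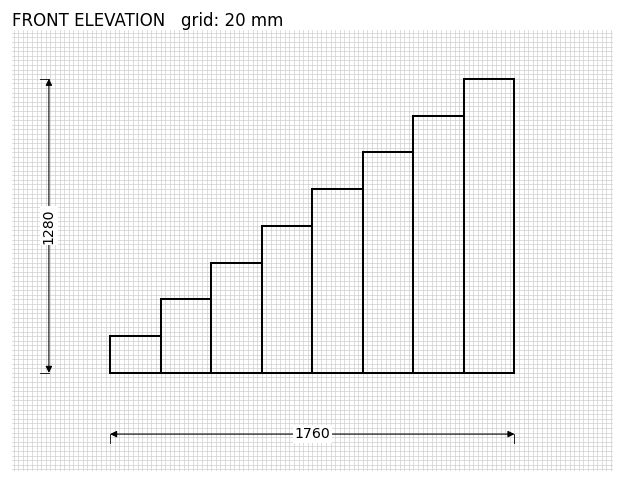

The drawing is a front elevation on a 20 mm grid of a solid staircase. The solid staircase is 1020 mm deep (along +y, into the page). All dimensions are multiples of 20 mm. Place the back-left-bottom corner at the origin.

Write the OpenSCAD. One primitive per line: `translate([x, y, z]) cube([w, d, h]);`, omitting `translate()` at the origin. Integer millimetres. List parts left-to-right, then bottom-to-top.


cube([220, 1020, 160]);
translate([220, 0, 0]) cube([220, 1020, 320]);
translate([440, 0, 0]) cube([220, 1020, 480]);
translate([660, 0, 0]) cube([220, 1020, 640]);
translate([880, 0, 0]) cube([220, 1020, 800]);
translate([1100, 0, 0]) cube([220, 1020, 960]);
translate([1320, 0, 0]) cube([220, 1020, 1120]);
translate([1540, 0, 0]) cube([220, 1020, 1280]);


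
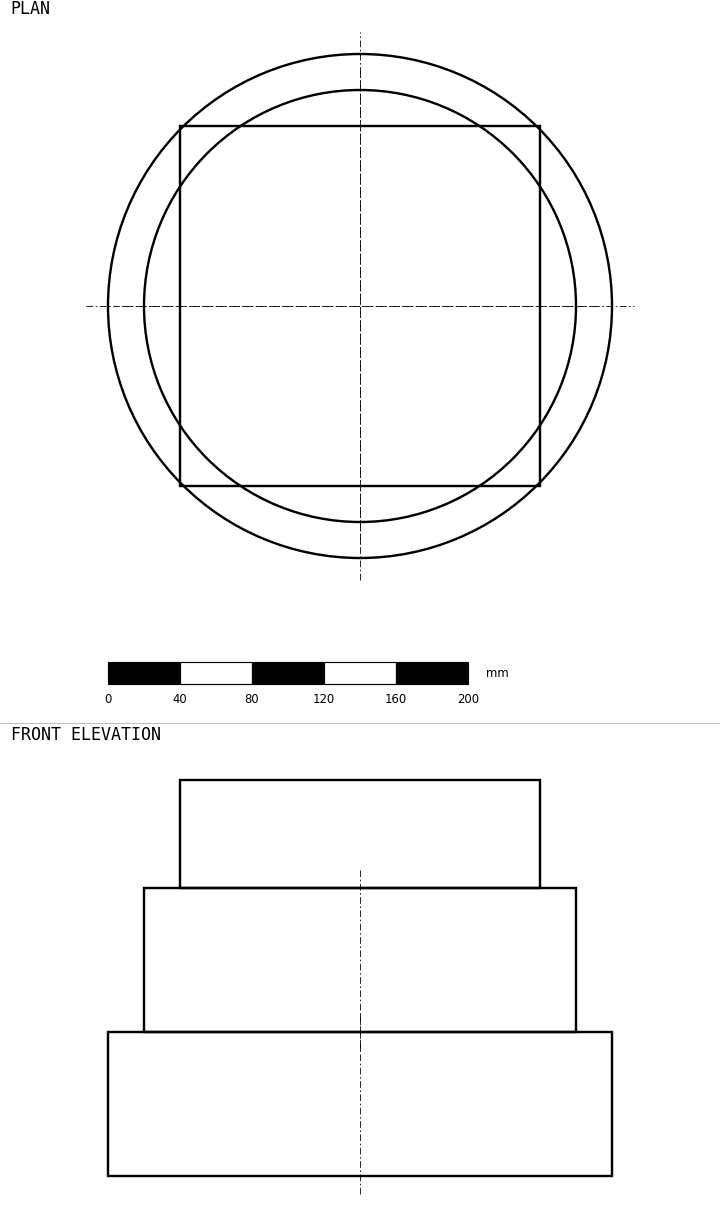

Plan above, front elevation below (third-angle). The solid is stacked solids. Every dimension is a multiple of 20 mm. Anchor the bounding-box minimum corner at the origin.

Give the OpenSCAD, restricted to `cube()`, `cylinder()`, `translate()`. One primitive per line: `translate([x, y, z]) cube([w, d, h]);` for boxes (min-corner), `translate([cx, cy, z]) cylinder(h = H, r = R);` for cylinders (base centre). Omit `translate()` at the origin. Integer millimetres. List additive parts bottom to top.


translate([140, 140, 0]) cylinder(h = 80, r = 140);
translate([140, 140, 80]) cylinder(h = 80, r = 120);
translate([40, 40, 160]) cube([200, 200, 60]);
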